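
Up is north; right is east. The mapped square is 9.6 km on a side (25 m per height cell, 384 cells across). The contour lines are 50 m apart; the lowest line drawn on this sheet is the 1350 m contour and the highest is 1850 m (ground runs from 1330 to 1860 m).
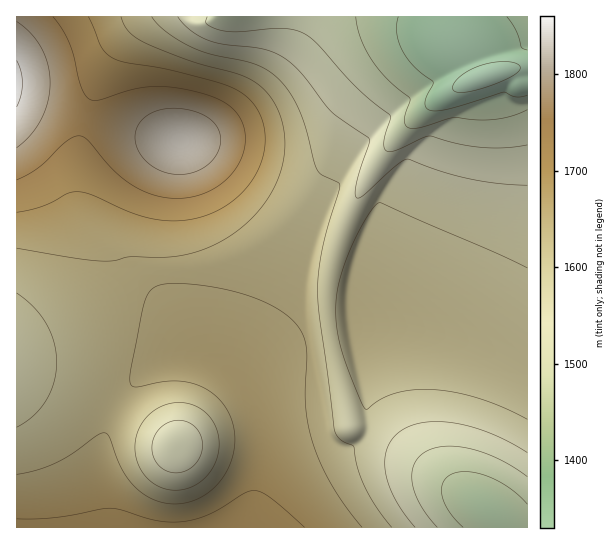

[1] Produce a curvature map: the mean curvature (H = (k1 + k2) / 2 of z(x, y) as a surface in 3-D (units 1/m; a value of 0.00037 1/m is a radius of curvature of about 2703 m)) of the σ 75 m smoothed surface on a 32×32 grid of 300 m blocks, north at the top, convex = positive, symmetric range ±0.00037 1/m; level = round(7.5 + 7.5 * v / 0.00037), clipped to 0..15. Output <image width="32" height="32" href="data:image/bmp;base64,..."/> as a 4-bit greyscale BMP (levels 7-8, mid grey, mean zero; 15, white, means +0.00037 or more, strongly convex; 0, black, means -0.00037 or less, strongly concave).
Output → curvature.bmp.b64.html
<image width="32" height="32" href="data:image/bmp;base64,Qk12AgAAAAAAAHYAAAAoAAAAIAAAACAAAAABAAQAAAAAAAACAAATCwAAEwsAABAAAAAAAAAAAAAAABEREQAiIiIAMzMzAERERABVVVUAZmZmAHd3dwCIiIgAmZmZAKqqqgC7u7sAzMzMAN3d3QDu7u4A////AIiIiImZmZiIiIiIiHZlREV3d4iZh3mpiIiIiIdmVERVd3eJmFRFipiIiIh3ZVVVVnd3iZcyI2moiIiHdmVVVmd3d4mWI0JZqYiImHZmZmd4d3eJpjMySamIi1mGZnd4iHd3iahCI2moiIwEp3d4iIh3d4iahVaKmIibCZd4iIiId3d4mqmJmYiItwyIiIiIiHd3eImZmZiIiNMdiIiIiIh3d3iIiIiIiIjRTYiIiIiId3d4iIiIiIiIwHuIiIiIiHd3eIiIiIiIiaCpiIiIiIh3d4iIiIiIiImQyYiIiIiId3eIiIiIiIiJkMiIiIiIiHd4iIiHeIiIiaCpiIiIiIh3eIh3dmZ3eIjAbIiIiIiId4h3ZmZmZmeI0i6IiIiIiHiHdmd3d3Zmd7cMmIiIiIiIh2d3eIh3dmeMBdiIiIiIiHZneIiIiHdmfUDJiIiIiIh2d4iZmZmHdmnAToiIiIiIdneJmqqpmHdnxgnIiIiIiHZ4iaqqqpiHZ44hy4iIiIh2eImqq6qph3eKwRy4d3eIdniJqqqqqYd3iLsAnYd3iHZ3iZqqqqmId4iLsQO8y5iHd4iZmZmZh3eId5xQApCYh2d4iIiJmId3h3dnu0ADmIh2d4h3d4iHd4d3ZmesloiIhmd3dlZ4d3h3dmZmZnmIiIh2diEUZ3iId3ZmZmZ3"/>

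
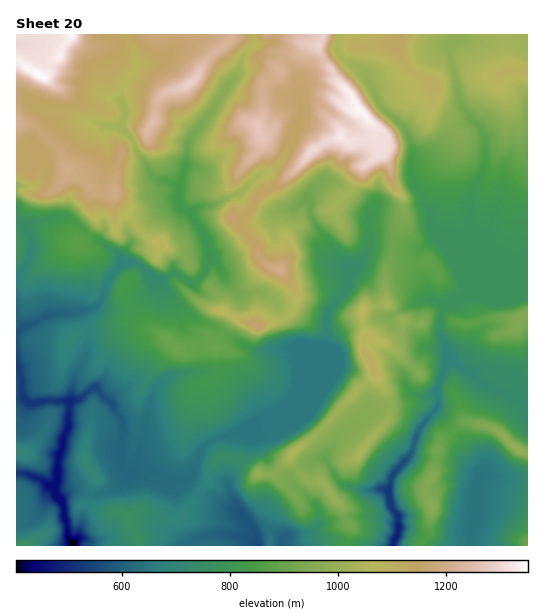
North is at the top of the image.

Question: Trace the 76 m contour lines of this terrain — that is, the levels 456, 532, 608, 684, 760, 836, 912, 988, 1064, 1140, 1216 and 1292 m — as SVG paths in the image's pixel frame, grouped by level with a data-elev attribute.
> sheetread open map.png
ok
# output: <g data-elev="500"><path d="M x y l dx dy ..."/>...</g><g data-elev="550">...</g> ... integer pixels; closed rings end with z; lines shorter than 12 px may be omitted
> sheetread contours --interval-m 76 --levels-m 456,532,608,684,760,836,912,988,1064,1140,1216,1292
<g data-elev="456"><path d="M67 545l-2-8 1-12-3-6-1-12-8-9-2-6-6-7 0-2 5 0 3-3 1-12 3-5 0-10 3-2-3 10 2 10-1 22 5 6 1 14 6 22 3 1 5 0 2 1-2 8"/></g><g data-elev="532"><path d="M61 545l2-17-4-9-1-12-9-8-6-3-4-12-14-7-8-2"/><path d="M389 545l2-6 3-7 2-12-2-7-5-7-2-10-3-7 6-4 4 23 7 7 2 12-6 18"/><path d="M17 471l10 0 22 5 4-15-2-8 5-6 2-10 5-10 2-19-2-4-12-2-18 5-6-1-6-6 1-12 5 9 4 3 28-2 12-4 6 2 5 0 0 3-7 5-2 4 1 19-5 12-1 9-4 13 0 20-1 7 4 7 2 18 4 15 2 2 6-2 7 11-5 6"/></g><g data-elev="608"><path d="M53 545l4-6 2-8-4-19-4-2-8 4-4 0-6-25-10-7-6 0"/><path d="M230 545l-1-2-3-2-21-4-1-1 6-4 19-7-6-17 1-4 4-4 3-6 7 3 21 27 4 8 2 13"/><path d="M277 545l1-9 8-4 4 3-2 8 0 2"/><path d="M384 545l7-14-1-7 1-7-5-9-4-12-7-4-2-3 5-5 7-2 6-13 10-11 8-6 6-17 3-3-5 24-16 20-2 5 0 16 3 10 7 8-1 6 2 6-6 18"/><path d="M17 465l22 3 5-1 1-4-1-11 13-27 1-14-5-3-4 1-11 8-11 12-4 1-6-1"/><path d="M17 314l9 6 21-10 18 1 3 2-17 5-28 18 0 10 10 15 7 28 11 4 10 0 3-2 10-14 3 1 2 11 14-8 9-1 3 8 10 7 5 10 1 6 5 9 1 15-6 27-1-2 0-25-2-12-11-16-12-11-2 0-14 14 0 17-5 15-4 19 1 15 5 15-4 10 0 11 3 8 7-2 3 1 4 12 7 9 0 5"/></g><g data-elev="684"><path d="M42 545l8-10-1-6-32 7"/><path d="M158 545l9-8-1-6 21-12 2-10-4-2-11 5-5-4-18-9-9-2-25 3-18 4-5 3-1 8 7 14 3 3 7 1 2 2 0 4-3 6"/><path d="M376 545l5-5 1-7 4-4-2-9 2-5-7-15-16-8-2-3 10-5 10-8 12-16 3-5 10-7 10-23 17-20 3-8-2-8 4-4 1 2 2 16-1 6-15 20-10 30-17 22 0 15 12 20-2 5 2 8-7 16"/><path d="M451 545l1-20 10-46 4-10 3-5 9-8 7-3 8 2 4 2 13 15 4 7-9 26 0 8-13 24-1 8"/><path d="M95 483l6-1 1-5-12-20-5-13-3 2-3 5 0 10 4 9z"/><path d="M17 457l10 1 4-2 0-3-2-4-12-3"/><path d="M64 356l3 0 4-4 11-17 1-3-3-3-5-1-4 1-8 8-2 10z"/><path d="M17 272l4 0 0 1-1 11 2 4 3 2 14-4 11 0 27 6 9 0 4 6 3 1 5-4 13-20-6 28-4 9-11 11-3 8 7 7 3 13 0 10 4 4 9-4 5 8 6 2 5 6 9 3 2 3-1 10 3 5 4-2 12-13 7-3-1 17 2 14 11 29 4 8 4 2 7-2 9-9 35-16 17-19 7-4 13-1 11-7 5-9 0-12-3-12-8-10 12-9 10-3 21 1 8-2 17 11 2 3 1 9-1 13-26 39-11 13-23 15-23 10-12 1-24-5-9 1-8 6-4 11-1 9 2 7 3 1 17-10 5 1 6 6 2 11 8 12 12 8 8 2 39 22 1 1-2 7 5 5"/></g><g data-elev="760"><path d="M29 545l-3-3-9 1"/><path d="M363 545l11-8 1-8 2-5-3-7 3-6-20-18-4-5 12-7 5-10 10-14 10-9 15-11 12-22 11-10 0-2-6-6 12-14 3-10 1-14-1-26 2-8 5 7 9 8 10 7 7 2 11 7 9 3 23 3 14 7"/><path d="M438 545l5-6 0-10 5-16 3-17 4-11-1-8 3-6 0-8 4-8 6-3 6-6 16-3 9 5 13 14 16 7"/><path d="M129 527l4-1 2-3 0-7-2-3-4 1-2 2 0 8z"/><path d="M527 514l-5 3-5 8-6 3-6 8 0 3 3 6"/><path d="M527 430l-5-3-13-18-30-14-22-20-6-2-8 14 2 18-2 9-8 7-6 9-8 19-2 11-5 8-12 13 0 14 12 20 1 16-7 14"/><path d="M17 261l4-4 4-12 0-6-5-14 3-2 6-1 3 1 0 5 7 16-2 24 2 3 15 1 15 5 10 0 10-2 8 3 16-16 0-11 2-2 8 2 4 4 12 5 15 11 14 6 2 17-8-2-5 2-10-3-6-19-3-3-8 0-9 4-4 6-4 8-2 13 2 12-7 11 0 2 5 7 2 8 5 2 7 9 6 4 7 7 11 3 4 7 2 1 15-4 18 3-1 3-8 5-4 7-1 6 2 10 5 6 9 8 15 2 16-6 4-6 6-2 4-10 8-11 15-6 4-5 2-10-8-11 4-5 9-5 18-7 11-2 15 0 5-2 6-23 7-8 7-6 5-9 0-5-7-13 0-4 6-7 9 2 13-1-1 8-10 22-17 21-4 11 4 14 5 5 7 10 3 16-1 8-27 39-9 12-18 13-25 13-6 6-8 2-8 6-5 6-1 11 0 7 4 5 6 3 10-2 6 2 8 5 15 19 6 4 9 3 12-6 3 1 1 3-3 8 6 5 0 8"/></g><g data-elev="836"><path d="M426 545l3-4 6-5 2-8 7-16 2-15 3-10-3-8 4-8-2-7 1-5 4-10 9-12 9-1 19 2 9 6 14 14 14 5"/><path d="M527 531l-11 8 2 6"/><path d="M527 441l-11-6-15-15-29-11-11-12-8-1 0 12-4 12-3 4-8 3-4 4-9 18 0 11-16 24 0 9 4 11 7 9 0 12 3 8-6 8-1 4"/><path d="M527 303l-14 5-27 3-17 5-20-1-3 5 1 6 6 3 13 4 12-1 2 8 11 7 28 3 8-4"/><path d="M123 285l2 0 4-3 2-5-4 0-2 2z"/><path d="M17 201l10 9 14 2 24 0 8 5 1 5-8 1-5 5-8 3-2 2 4 20 7 6 15 3 22-4 3-5-7-13 3-2 20 8 9 2 4 5 11 6 8 7 11 6 6 0 6-6 14 11 6 1 4-2 4-7 3-17-7-20-7-13-4-4-8-4-2-4-1-8 1-12 3-4 3 0 1 20 4 4 8 2 1 7 7 9 9 14 7 16 3 16-1 1-6-5-2-1-12 15-4 9-4-1-15-9-3 0-1 1 0 4 9 14 13 17 1 3-11 0-5 5-7-2-8 1-11-4-9 0-7 4-2 4 3 9 5 4 5 8 12 10 12 5 8 1 23-2 17 1 19-2 5-3 2-3-8-10 1-2 13 1 17-8 40-9 11-31-2-15-6-17 1-20 8-3 0-5 2-1 20 14 5 1 5-3 4-3 2-5 0-20 1-6 9-12 4-2 3 2 3 6-3 16 2 20-7 29-5 9-7 5-22 25-2 6 0 4 8 12 5 12 4 27-29 41-9 11-16 12-26 16-5 8-8 0-6 3-6 8-3 9 1 5 3 2 16-1 4 1 11 9 15 20 5 3 4 1 8-5 2-10 0-1 3 1 8 11 5 4 0 10 18 10 16-7 0-9-4-7 2-8-4-6-8-10-9-5-3-5 19-3 19-28 26-24 6-12 1-7 4-5-2-4-6-5 0-9 9 3 7-1 9-8 1-8-1-15-2-4-7-3 0-2 1-5 7-3 6-29-5-4-16-1-2-3 4-8 10-9 12 6 11-6 2-2-3-10-7-13-9-12-8-5-9-47-9-18 0-10 3-8 1-1 6 16 12 9 21 2 13-2 6-3 14-14 2 1 0 12 2 3 7-2 8-5 19 17 6 2"/></g><g data-elev="912"><path d="M351 529l3 0 1-2-2-3-4-1-1 4z"/><path d="M428 520l3 1 3-1 6-12-1-16-1-7 2-13-2-8-3-2-5 3-13 22 2 14 6 10z"/><path d="M343 517l3 0 6-6 0-6-15-16-6-9-5-13-9-7 1-3 5-5 5-1 4 12 10 12 13-1 19-25 21-24 4-6 2-14-5-24 2-6-1-7 4-1 5 2 8 9 5 3 5-1 3-4-4-9-8-4-2-4-2-7 0-13 3-7 8-1 5-3 2-5 1-7-3-3-10 2-17-4 0-10-5-17-2-21-3-5-4 2-4 7-7 24-2 1-7-1-3 0-20 24 0 4 8 12 3 21 5 19 0 4-8 6-24 34-12 12-35 25-9 14-4 2-5-3-4 0-5 4-3 6 0 4 3 2 13-1 5 1 14 11 16 17 2-1 1-3-6-16 1 0 20 7 12 13z"/><path d="M435 453l4-1 1-4-1-3-2 0-4 4z"/><path d="M527 446l-13-7-9-10-7-4-16-5-13 1 0 3 4 3 21 8 20 20 13 4"/><path d="M527 308l-23 8 0 1 1 6-1 4-2 3-7 3-1 3 3 1 21 0 9-7"/><path d="M17 197l10 7 8 2 35 2 23 22 9 3 13 10 7 1 8-5 3 0 2 2-2 7 1 3 20 15 7 3 4 0 5-8 7-1 2 1 4 7 7 4 3 0 3-3 1-4-4-21-7-12-8-4-18-20-4-12 0-8-8-9-1-10 2-1 10 5 10-3 15-17 2-10 4-4 1 16 12 13-1 2-5 3-2 3-1 19 3 3 17 6-8 8 0 3 27 46 3 11 0 7-1 9-1 1-9 0-15-8-5 6 2 8-1 2-7-1-12-4 0 1 7 11 12 12 44 22 5 1 47-15 3-4 10-20 1-4-3-13-6-18 1-9-2-16 6-11-5-24-6-4 0-2 4-4 4-1 4 7-1 11 3 5 26 23 6 3 5-2 3-6-3-19 2-5 12-18 13-2 14 12 0 26 2 5 3 0 12-4 3-7 0-7-3-8 1-11-6-12-3-9 1-11 4-18-1-16 11 12 21 2 15 14 4 2 6-1 7-4 4-6 3-9-1-10-7-9 0-8 14 9 4 5 6 3 2 4 1 9 3 4 6 0 8-3 9 6 5-7"/></g><g data-elev="988"><path d="M336 501l0-4-11-17-3-2-3 0-1 3 1 3 11 13z"/><path d="M256 475l4 0 0-3-3 0z"/><path d="M352 465l5 0 4-3 14-21 12-14 5-8-1-7-4 2-38 39-4 6 0 3z"/><path d="M284 464l6 1 4-2 5-8 14-14 32-30 12-9 9-10 4-1 17 8 4-2 1-6-3-7 1-8-3-8 1-12 3-1 10 2 1-2 0-6-8-13-7-5-4-6-10-2-2-3 2-6 4-4 13-1 4-2-1-6-6-6-4 0-6 8-10-5-4 0-11 14-1 4 5 11-1 12 1 13 7 19-1 8-8 5-35 45-32 22-4 8z"/><path d="M518 451l3 0-2-3-4-1z"/><path d="M401 321l4 0 0-2-4 0z"/><path d="M17 193l10 7 10 3 10 1 23-1 25 24 4 1 4-3 3 1 3 9 9 6 5-1 2-9 4-1 11 10 2 4-1 5 9 11 7 5 5 0 4-8 9-4 1-6-8-16-5-3-13-3-5-8-1-9-6-12-1-15 2-18-2-8 2-1 16 6 10-2 12-7 2-3 0-8 6-8 2-5 6-4 9-10 15-20 8-12 6-5 4 0-1 8-30 51-5 14 7 9 8 3 2 3 2 17-4 14 3 1 9 0 3 1-13 15 0 7 2 5 14 17 8 14 6 18 5 10 15 4 5 7 6 4 2 5-1 1-3 1-6-4-11-2-12 9-5 2-6-2-9-7-20 3-2 3 7 7 14 5 28 16 6 0 35-14 7-7 9-17-8-33 1-9-4-19 5-11-1-4-2-1-8 3-10-6-8 3-6-5 1-4 7-7 12-6 27-25 10-4 11 7 5 8-19 19-3 5-1 4 7 7 8 3 8 8 3 0 1-3-3-12 1-4 17-21 12-3 6-4 6 6 14 12 4 1 3 0 1-5-5-12-2-9 0-12 4-16-1-11-6-11-19-19-10-23 9 6 5 13 5 5 15 9 8 3 4 6 8 8 4 1 5-2 6-5 7-11 8-17-1-27-7-24-3-5 12-9"/><path d="M467 35l2 8-12 6-3 10 5 18 10 21 26 11 11 8 4 1 9-4 5-18 3-2"/></g><g data-elev="1064"><path d="M375 380l6 1 1-5-4-17-8-10 0-5 3-2 6 2 4-1-10-10-9-2-2 1-2 4 0 16 9 23z"/><path d="M253 332l5 1 4-1 10-7 1-4-11-8-4-1-15 4-10 1 4 6z"/><path d="M362 316l3-4 0-6-3 1-2 2 0 4z"/><path d="M219 313l8 0-1-4-4-1-5 1-2 2z"/><path d="M159 249l6 0 2-1-1-7-3-3-10 2 1 4z"/><path d="M17 180l15 7-10 5 11 8 17 1 12-1 7-4 11 9 6 8 9 7 6-5 5 0 3 4 4 13 3 1 5-13 9-9 2-4 0-16-3-8 4-23-2-13-5-8-11-6-6 0-6 2-2 0-7-8-7-4 0-3 10-1 14 2 6-2 1-4 0-4-3-7-7-7 9-3 8-13 2-1-2 13 8 18-5 16 14 23 11 4 10-2 6-4 0-8 8-11 1-9 8-3 11-8 14-20 8-14 8-8 7-4 11-14 5-1-4 13 2 10-1 6-9 14-1 6-7 6-11 20-7 16-1 8 3 3 12 0 2 2 0 7-3 6-1 10 2 13 3 2 9-3 20-17 5 0 7 3-1 3-12 5-15 20-9 1-4 2-6 8-2 8 2 4 13 13 4 7 5 5 4 14 3 6 8 7 22 11 12 13 4 1 3-6-5-30 3-12-10-15-5-1-3 8-7 1-3-1-4-9-6-5-5-12 3-8 5-8 21-11 30-24 14-5 28 22 12-1 8-8 4-1 5 9 6 7 7 5 3-1-5-19 1-13 4-15-2-12-6-9-17-16-20-31-23-26-1-7 6-12"/><path d="M527 64l-18-4-11 3-11 6-4 7 1 4 4 4 11 6 4-2 8-9 16 0"/><path d="M349 35l-6 6 3 12 5 3 26 2 15 9 15 16 6 12 9 9 4 7 5 3 4-3 8-17 2-11-4-8-19-7-9-8-1-5 0-10 4-10"/></g><g data-elev="1140"><path d="M256 329l3 0 3-2-1-4-6-2-6 2z"/><path d="M286 281l3 0 2-2-1-12 2-11-2-1-17 3-6-1-3-4-5-10-8-8-2 0-1 2 4 7 1 12 2 7 13 10z"/><path d="M237 227l4-1 2-7-5-3-4-6-3 0-3 5-1 5z"/><path d="M17 173l16 4 6-8 7-3 1 5-1 13-3 5-8 6 3 2 13 1 10-3 8-6 5-1 4 2 1 7 11 9 8-3 16 6 9-8 2-6-2-12 1-18 3-13-1-6-5-2-4 2-7 14-3 1-12-12-10-1-10-4-21-20-20-16-3-5 4-2 36 5 8-1 3-16-1-8 7-13 5-3 25-11 5-4 0-8-6-7"/><path d="M396 49l2 0 1-2-2-4-4 4z"/><path d="M132 35l15 18 14 3 2 3-16 18-4 20-1 15-7 15 7 18 4 3 7 1 6-2 2-8 9-14 0-13 3-2 9 0 12-8 12-15 13-23 10-7 13-13 4-3 1-6"/><path d="M259 35l3 5 10 3-18 12 0 4 5 2 1 4-13 23 0 13-2 3-7 1-3 2-10 18-1 10 1 4 12 2 3 7-3 13-5 11 1 9 2 2 3-1 15-14 8-5 9 0 3-1 6-7 12-22 3-2 1 6-5 19-14 24-3 4-11 4-4 4-9 16-2 6 3-1 6-10 7-7 30-15 21-17 15-6 4 0 5 7 7-1 4 9 9 7 7 1 11-9 6-2 3 2 5 10 3 2 1-1 1-20 5-15-2-12-6-8-17-16-17-25-27-31-2-8 5-13"/></g><g data-elev="1216"><path d="M244 165l3 0 16-11 8-3 9-22 1-10-9-3-6-12-1-8-3-3-4 12-3 6-4 2-10 0-4 8 1 7 8 7 2 9 3 7-5 8z"/><path d="M17 78l37 15 5 1 6-2 1-4-3-8 5-7 8-20 7-8 2-10"/><path d="M277 76l4 1 3-4-1-4-2-3-9 1z"/><path d="M226 35l-3 6-28 21-11 13-19 10-10 8-3 6-1 13-9 19 1 5 3 5 4-2 11-16 1-18 9-4 15-3 7-4 9-11 11-23 20-17 4-8"/><path d="M288 35l-1 5 5 9 0 7 7 5 12 1 9 10 0 7 4 8-5 8 7 12-5 0-2 2-1 4 3 8 0 4-5 8-7 6-5 5-17 29 0 4 8-2 19-15 15-8 8 2 4 3 8-1 4 1 1 3-3 5 0 3 10 7 4 0 16-9 4 0 5 2 7-19-2-13-6-8-16-15-16-24-29-32-3-8 5-14"/></g><g data-elev="1292"><path d="M363 167l3 0 21-9 6-10-2-11-4-6-16-16-18-26-14-12-5-1-3 4 7 13-6 3-1 3 12 14 11 10 2 5-2 2-12-6-5 0-6 11-13 10-8 3-5 11 4-1 14-12 10-1 8 1 8 4 13-2 3 1 3 7z"/><path d="M17 70l22 13 7 2 5-1 8-16 7-9 3-10 8-8 2-6"/><path d="M318 48l1 0 2-6-3 3z"/></g>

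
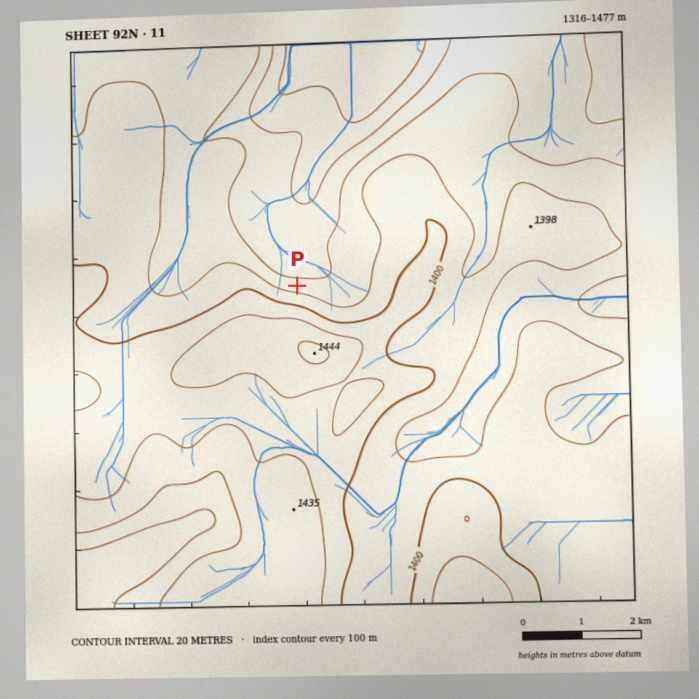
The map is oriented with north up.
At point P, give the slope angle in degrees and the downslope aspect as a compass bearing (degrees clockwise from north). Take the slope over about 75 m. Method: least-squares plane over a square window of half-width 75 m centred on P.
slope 5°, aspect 9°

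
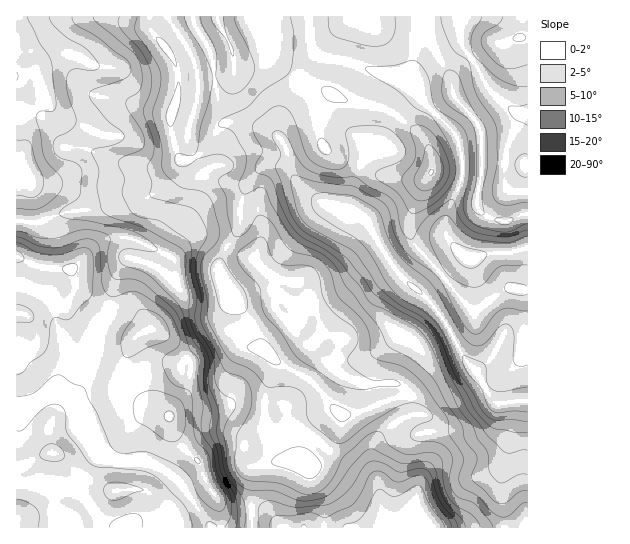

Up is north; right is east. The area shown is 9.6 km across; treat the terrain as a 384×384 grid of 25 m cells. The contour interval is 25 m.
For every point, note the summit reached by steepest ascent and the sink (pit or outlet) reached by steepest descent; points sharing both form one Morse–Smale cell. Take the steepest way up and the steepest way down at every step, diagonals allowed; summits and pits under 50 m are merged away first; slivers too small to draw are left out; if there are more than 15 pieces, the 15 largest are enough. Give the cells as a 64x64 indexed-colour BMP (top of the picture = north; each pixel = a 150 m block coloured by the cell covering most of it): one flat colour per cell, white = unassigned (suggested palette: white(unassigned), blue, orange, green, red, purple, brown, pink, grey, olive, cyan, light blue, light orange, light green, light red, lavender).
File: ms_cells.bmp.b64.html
<image width="64" height="64" href="data:image/bmp;base64,Qk12CAAAAAAAAHYAAAAoAAAAQAAAAEAAAAABAAQAAAAAAAAIAAATCwAAEwsAABAAAAAAAAAA////ALR3HwAOf/8ALKAsACgn1gC9Z5QAS1aMAMJ34wB/f38AIr28AM++FwDox64AeLv/AIrfmACWmP8A1bDFABERERERERERERERERERESIiIiIiIiIiIiIiIiIiIiERERERERERERERERERERERIiIiIiIiIiIiIiIiIiIiIRERERERERERERERERERERIiIiIiIiIiIiIiIiIiIiIhERERERERERERERERERERESIiIiIiIiIiIiIiIiIiIiERERERERERERERERERERERIiIiIiIiIiIiIiIiIiIiIREREREREREREREREREREREiIiIiIiIiIiIiIiIiIiIhERERERERERERERERERERESIiIiIiIiIiIiIiIiIiIiERERERERERERERERERERERIiIiIiIiIiIiIiIiIiIiIREREREREREREREREREREREREREiIiIiIiIiIiIiIiIhERERERERERERERERERERERERESIiIiIiIiIiIiIiIiERERERERERERERERERERERERERIiIiIiIiIiIiIiIiIhERERERERERERERERERERERERESIiIiIiIiIiIiIiIiEREREREREREREREREREREREREREiIiIiIiIiIiIiIiIRERERERERERERERERERERERERERIiIiIiIiIiIiIiIhERERERERERERERERERERERERERERESIiIiIiIiIiIiERERERERERERERERERERERERERERERESIiIiIiIiIiIREREREREREREREREREREREREREREREREREiIiIiIhEREREREREREREREREREREREREREREREREREREiIiIiERERERERERERERERERERERERERERERERERERERIiIiERERERERERERERERERERERERERERERERERERERERIiERERERERERERERERERERERERERERERERERERERERERERERERERERERERERERERERERERERERERERERERERERERERERERERERERERERERERERERERERERERERERERERERERERERERERERERERERERERERERERERERERERERERERERERERERERERERERERERERERERERERERERERERERERERERERERERERERERERERERERERERERERERERERERERERERERERERERERERERERERERERERERERERERERERERERERERERERERERERERERERERERERERERERERERERERERERERERERERERERERERERERERERERERERERERERERERERERERERERERERERERERERERERERERERERERERERERERERERERERERERERERERERERERERERERERERERERREERERERERERERERERERERERERERERERERERERERERRERBERERERERERERERERERERERERERERERERERERERREREQRERERERERERERERERERERERERERERERERERERFEREREERERERERERERERERERERERERERERERERERERFEREREQRERERERERERERERERERERERERERERERERERFERERERBEREREREREREREREREREREREREREREREREREURERERBEREREREREREREREREREREREREREREREREREUREREREEREREREzMRERERERERERERERERERERERERERREREREQRERERETMzMzERERERERERERERERERERERERRERERERBERERERMzMzMzMzERERERERERERERERERERREREREREEREREREzMzMzMzMzERERERERERERERERERFERERERERBERERETMzMzMzMzMzMzEREREREREREREREUREREREREERERERMzMzMzMzMzMzMxERERERERERERERRERERERERBEREREzMzMzMzMzMzMzEREREREREREREREUREREREREERERETMzMzMzMzMzMzMxERERERERERERERREREREREQRERERMzMzMzMzMzMzMxEREREREREREREREURERERERBEREREzMzMzMzMzMzMzERERERERERERERERFERERERBERERETMzMzMzMzMzMzMRERERERERERERERERREREREERERERMzMzMzMzMzMzMREREREREREREREREREUREREQREREREzMzMzMzMzMzMxERERERERERERERERERREREQRERERETMzMzMzMzMzMzEREREREREREREREREREUREQRERERERMzMzMzMzMzMzMxERERERERERERERERERFEQREREREVUzMzMzMzMzMzMzERERERERERERERERERERQREREREVVTMzMzMzMzMzMzMRERERERERERERERERERERERERFVVVMzMzMzMzMzMzMxEREREREREREREREREREREREREVVVUzMzMzMzMzMzMzEREREREREREREREREREREREREVVVVTMzMzMzMzMzMzMRERERERERERERERERERERERERVVVVMzMzMzMzMzMzMxERERERERERERERERERERERERVVVVUzMzMzMzMzMzMxERERERERERERERERERERERERVVVVVTMzMzMzMzMzMxERERERERERERERERERERERERFVVVVVMzMzMzMzMzMxEREREREREREREREREREREREREVVVVVUzMzMzMzMzMzERERERERERERERERERERERERERVVVVVTMzMzMzMzMzMRERERERERERERERERERERERERFVVVVV"/>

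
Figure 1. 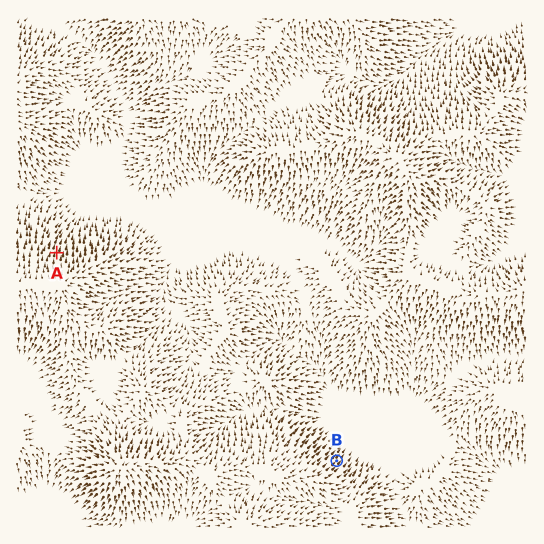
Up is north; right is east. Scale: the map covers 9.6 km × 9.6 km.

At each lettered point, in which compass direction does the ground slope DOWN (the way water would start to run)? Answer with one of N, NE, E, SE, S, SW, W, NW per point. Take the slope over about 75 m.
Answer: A N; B NE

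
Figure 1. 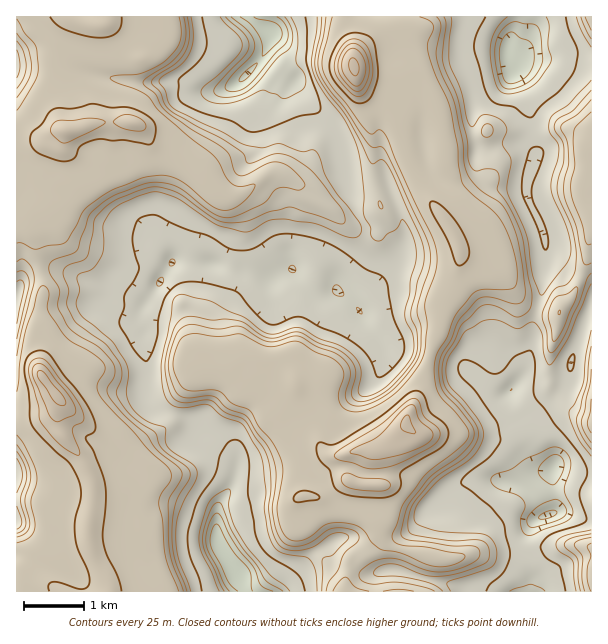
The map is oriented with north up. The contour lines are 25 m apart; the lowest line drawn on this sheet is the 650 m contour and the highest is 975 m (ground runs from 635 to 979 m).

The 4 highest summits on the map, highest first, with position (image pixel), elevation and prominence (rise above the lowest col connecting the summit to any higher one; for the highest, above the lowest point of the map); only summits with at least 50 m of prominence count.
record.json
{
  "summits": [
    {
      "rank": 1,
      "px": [354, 66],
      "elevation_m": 979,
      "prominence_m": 344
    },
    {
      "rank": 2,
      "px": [42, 377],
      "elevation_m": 958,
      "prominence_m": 185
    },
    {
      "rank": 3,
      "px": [407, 423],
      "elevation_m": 954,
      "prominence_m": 93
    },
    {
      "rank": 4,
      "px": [65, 131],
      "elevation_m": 924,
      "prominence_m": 89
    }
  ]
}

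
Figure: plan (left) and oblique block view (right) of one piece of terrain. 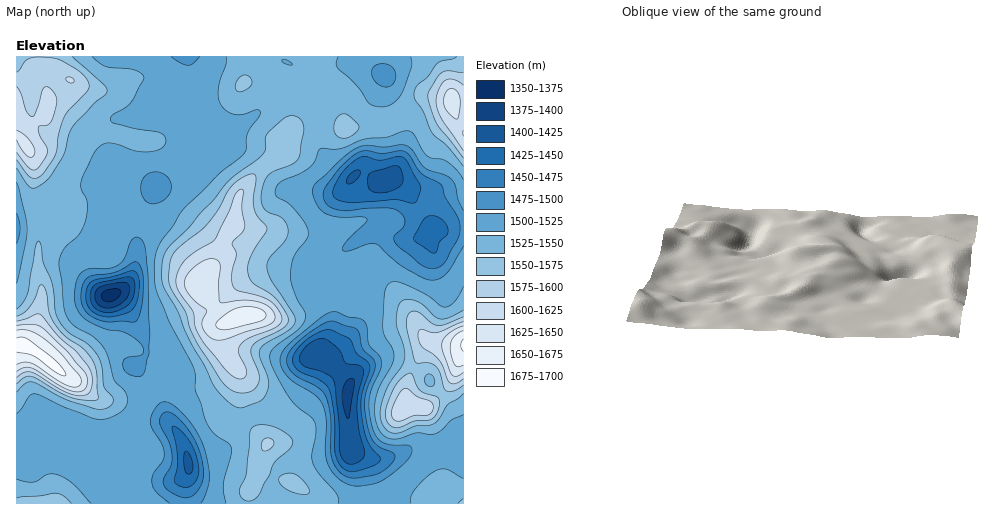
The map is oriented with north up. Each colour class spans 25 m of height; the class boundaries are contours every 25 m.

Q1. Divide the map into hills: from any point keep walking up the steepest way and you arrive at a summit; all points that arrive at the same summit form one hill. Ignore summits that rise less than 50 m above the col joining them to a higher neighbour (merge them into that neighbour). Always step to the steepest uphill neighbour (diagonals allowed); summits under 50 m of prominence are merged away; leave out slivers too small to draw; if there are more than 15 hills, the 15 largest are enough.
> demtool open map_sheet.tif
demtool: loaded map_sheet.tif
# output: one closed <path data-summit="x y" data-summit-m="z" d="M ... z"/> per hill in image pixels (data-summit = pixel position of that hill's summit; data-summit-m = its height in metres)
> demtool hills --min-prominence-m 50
<path data-summit="245 316" data-summit-m="1667" d="M379 56l-191 1 10 21-1 30 9 28-1 3-49 48-18 35-1 31-3 19-5 10-10 10-7 3 4 0 10 10 20 37 1 11-13 14 23 27 12 28 15 23 5 18 0 9-4 10 1 22 187-1-8-38-14-15-1-5-3-27 0-25 3-10-23-24-10-5 12-15 4-13 4-35 11-12 12-9-9-17 0-7 9-8 15-7 28 8 23-1 6-11-6-15-28-30-15 0-23-9-10 5-22-19-9-14-1-28-6-16-3-20-4-6 14 0 29-12 20 2 15 10z"/><path data-summit="22 345" data-summit-m="1682" d="M134 186l-43 0-10 4-17 2-6 5-3 5-6-4-17 0-16 4 0 252 2 1 7-7 35 8 22-3 10 8 18 7 12 23 3 13 60 0 0-22 4-10 0-9-5-18-15-23-12-28-23-27 13-14-1-11-20-37-10-10-4 0 7-3 10-10 5-10 3-19 1-31 18-34z"/><path data-summit="463 345" data-summit-m="1678" d="M463 228l-18 2-12-1-7 9-14 1-15-1-18-7-14 3-9 8 1 8 5 10 0 8-14 11-11 12-4 35-4 13-12 15 10 5 23 24-3 10 3 52 1 5 14 15 9 39 90-1z"/><path data-summit="452 100" data-summit-m="1637" d="M463 56l-82 0-1 9 3 10-15-10-20-2-29 12-14 0 4 6 3 20 6 16 1 28 9 14 22 19 10-5 23 9 15 0 28 30 6 16 7 2 25-3z"/><path data-summit="26 146" data-summit-m="1632" d="M187 56l-170 0-1 145 16-3 17 0 6 4 3-5 6-5 17-2 10-4 43 0 21 2-14-12-19-10-9-9-6-14 1-12 8-12 27-6 14-9 4 0 33 17 12 15-1-7-8-21 1-30z"/><path data-summit="40 503" data-summit-m="1571" d="M29 448l-7 1-6 7 1 48 107-1-2-12-9-19-7-6-14-5-10-8-22 3z"/>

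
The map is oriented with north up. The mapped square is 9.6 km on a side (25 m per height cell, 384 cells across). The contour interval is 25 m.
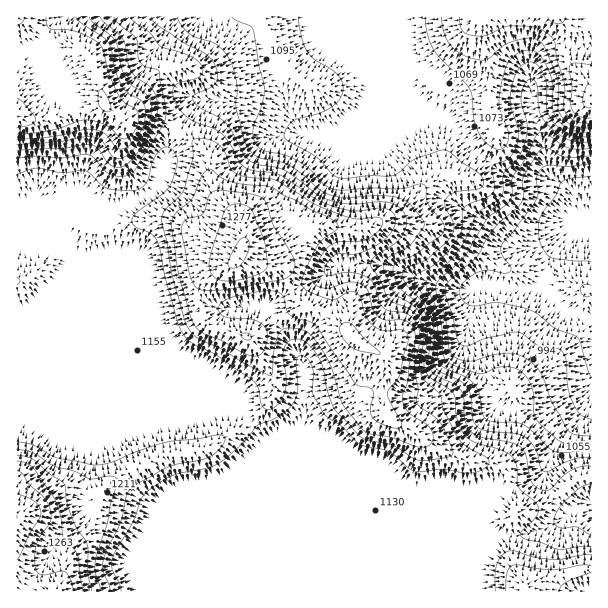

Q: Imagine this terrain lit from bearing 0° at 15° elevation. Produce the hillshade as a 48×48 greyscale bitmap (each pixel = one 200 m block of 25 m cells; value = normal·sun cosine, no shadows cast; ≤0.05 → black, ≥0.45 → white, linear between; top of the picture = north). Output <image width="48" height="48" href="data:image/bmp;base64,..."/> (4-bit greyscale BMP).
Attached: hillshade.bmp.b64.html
<image width="48" height="48" href="data:image/bmp;base64,Qk32BAAAAAAAAHYAAAAoAAAAMAAAADAAAAABAAQAAAAAAIAEAAATCwAAEwsAABAAAAAAAAAAAAAAABEREQAiIiIAMzMzAERERABVVVUAZmZmAHd3dwCIiIgAmZmZAKqqqgC7u7sAzMzMAN3d3QDu7u4A////AHmqmZqoiIiIiIiIiIiIiIiIiIiIiZmHZXiqmJmYiIiIiIiIiIiIiIiIiIiImaqph3iamHeIiIiIiIiIiIiIiIiIiIiJq8zMy2eJqXVXiIiIiIiIiIiIiIiIiIiIq7vM3WZoqYZWiIiIiIiIiIiIiIiIiIiIiZqqvHZomYdmeIiIiIiIiIiIiIiIiIiIdmiZmoiJmYd2eIiIiIiIiIiIiIiIiIiIiHd4ibuqiId3Z4iIiIiIiIiIiIiIiIiImaqHd7u6iJh2VGd4iIiIiIiIiIiHeHd4iauoZqvLuruWVERVZ4iIiIiIiIhlVVVWeJq6l93dzLu5hlQzRXiIiIiIh3ZDM0ZniZmszP7cuqq7uod2VFeIiIiIZEM0RXq7u6q979ypmIiaq7qph1Z4iIh2MRJGeKzu3Lu83qmIiIiIiaqqqYZWd3dTMzR5mrzd3MuqvIiIiIiIiIiJmZdUV3ZDVmiruqmruqqZmoiIiIiIiIiIiIdkVnZVeImqqZiZiIiZmYiIiIiIiIiIiHd2Z3dmeId4q7qYiImZmYiIiIiIiIiIh2VniIdnd3Zp3/25mZmYiIiIiIiIiIiIdUNYiHZmZmZ4zv7Lu7qYiIiIiIiIiIh1QzNXh1VWZnhmi9y7y7qZiIiIiIiIiIdCI0VnZERWeJl2aKqru6qqmIiIiIiIiIYzRomXUzV4mrupiJmqqqqqmIiIiIiIiHZWiruoU0aJm83duZmZqqqZmHiIiIiIiHZniJmXZnmpms7/ypmZqqqYh2eIiIiIiHZnVERVeLy7qq3+yYmZmZmId3d4iIiIiGZ2QiIjWKzMy6vKhmeIiIiIiZh4iIiIh2Z3ZERFZ3mry6h1QzRnd4iJqpmIiIiIh3d4iHZ4h1V4d2QzMzNWiIiZqoiId3d3dmd4mYeJmGRERDM0QzRXiIiZmoiId3d2ZmeImZmZmHVFVURVVEVWZ3iJmYiId3d3d3mZmJmZiIiJqXd3iHZVVmeIiIiIiIiIiZupmaqZmb3u7cuqqoZDRVZ3iHh3iId4ibu5msuqvP////7KmHUzRWZnd3d3d3ZWeKqprN3c3v/u7u25h2VVZ3d3ZmZmZ2Q0aImZq97/7ty7u7uqmHiIdmdlVURERVMjV4iZms7/7bqZmZmaqZqnQ0VTIxESIzQiNneJqrzd26mIiImZmamGREVDEAAAESMyJGeKu7qqqZiIiIiZmZhmZmUxABIiIiNVNGiry6h4iHeIiIiImYd3iHUgAHd2ZUR5dnm7upd3d2Z3iIiIiHeImYYyEJmYh2erqImpmYd3d2ZneIiIh3eIiYdmZZmIiIm8yod2d4iHd3d3eIiId3d4d3d4iJiIiIm8ynVVeIiId4mIh4iHd3d3dmZmiYiId4mquod4mYiIiZmYh3iId2ZndlRGm4iIeJmZmqu7qZiIiZmIiIiIdlVmZURYq3iIibupmrzMqZiIiYiIiIiIdlVmVDRYiGeJrN3Lqru7qZiIiIiIiIiId2ZmVERWd2eKve7cu7qqqZiIiIiIiIiId3dmZURGeA=="/>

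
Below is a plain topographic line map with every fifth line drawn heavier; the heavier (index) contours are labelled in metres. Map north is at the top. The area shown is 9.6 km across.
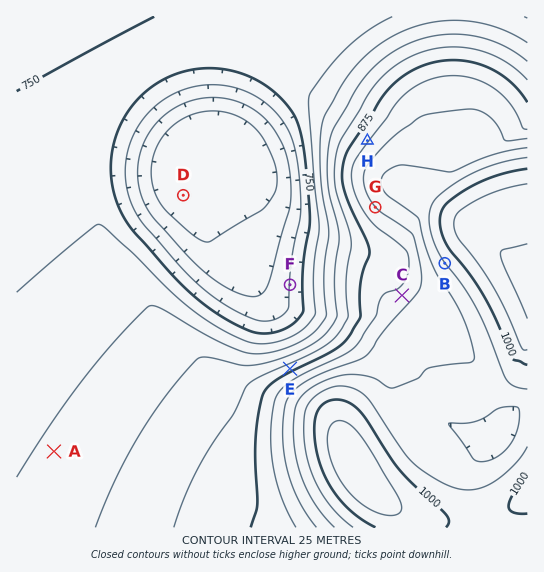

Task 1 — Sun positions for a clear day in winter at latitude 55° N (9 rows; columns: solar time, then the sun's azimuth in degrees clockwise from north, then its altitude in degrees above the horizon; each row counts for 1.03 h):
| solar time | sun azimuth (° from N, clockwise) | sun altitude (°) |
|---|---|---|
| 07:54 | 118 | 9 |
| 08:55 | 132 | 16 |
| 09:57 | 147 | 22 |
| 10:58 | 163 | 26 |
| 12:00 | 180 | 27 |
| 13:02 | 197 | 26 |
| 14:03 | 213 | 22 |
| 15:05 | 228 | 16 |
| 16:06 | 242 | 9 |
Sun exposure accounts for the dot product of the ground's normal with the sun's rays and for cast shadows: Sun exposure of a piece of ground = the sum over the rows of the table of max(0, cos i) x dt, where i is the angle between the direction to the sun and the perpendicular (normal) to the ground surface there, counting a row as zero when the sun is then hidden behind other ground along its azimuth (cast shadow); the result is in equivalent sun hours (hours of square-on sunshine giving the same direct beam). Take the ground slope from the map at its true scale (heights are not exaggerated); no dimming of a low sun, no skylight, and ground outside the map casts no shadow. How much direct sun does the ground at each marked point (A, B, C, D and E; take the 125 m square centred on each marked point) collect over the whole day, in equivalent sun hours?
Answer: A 3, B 3.4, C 2.7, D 3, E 2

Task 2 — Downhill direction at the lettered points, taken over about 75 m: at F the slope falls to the W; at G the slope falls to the SW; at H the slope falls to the NW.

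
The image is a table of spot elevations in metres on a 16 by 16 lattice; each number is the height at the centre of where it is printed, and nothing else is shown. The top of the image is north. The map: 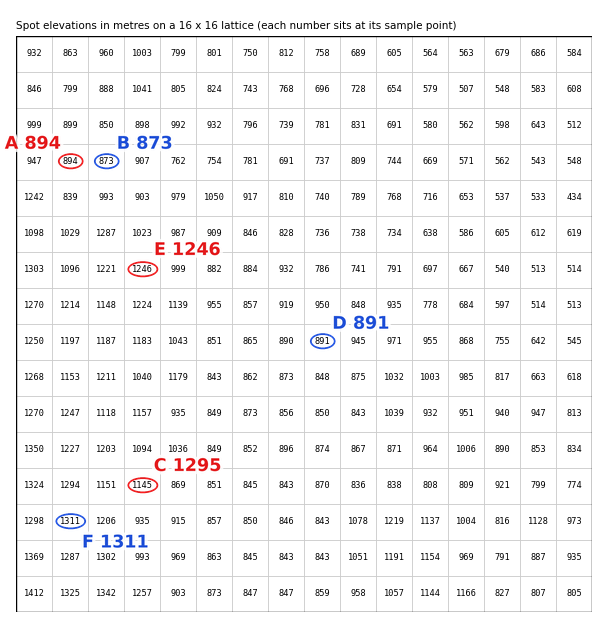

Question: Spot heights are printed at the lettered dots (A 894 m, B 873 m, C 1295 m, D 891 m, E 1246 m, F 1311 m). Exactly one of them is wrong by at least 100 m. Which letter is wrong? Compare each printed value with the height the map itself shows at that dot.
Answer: C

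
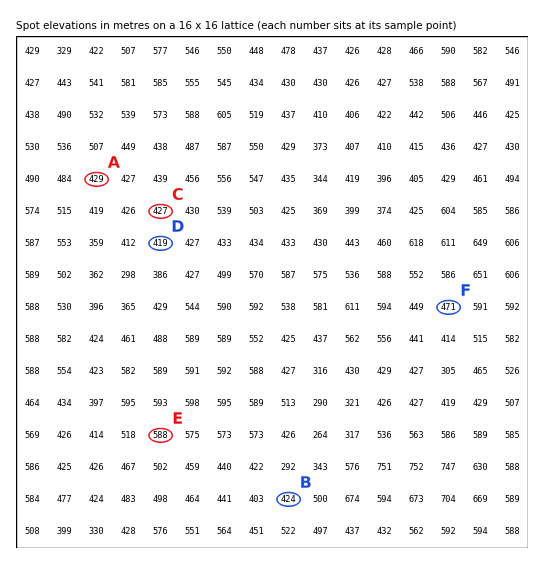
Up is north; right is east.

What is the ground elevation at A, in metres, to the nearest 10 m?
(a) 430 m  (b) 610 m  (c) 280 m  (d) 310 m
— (a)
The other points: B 420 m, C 430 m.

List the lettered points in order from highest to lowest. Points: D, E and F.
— E F D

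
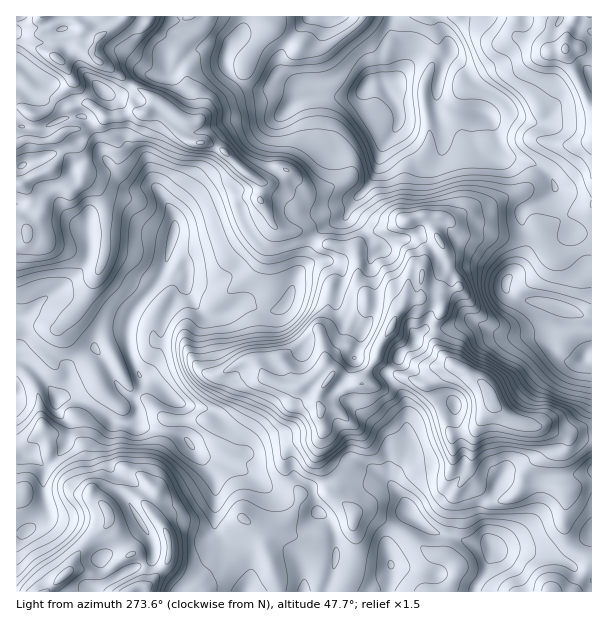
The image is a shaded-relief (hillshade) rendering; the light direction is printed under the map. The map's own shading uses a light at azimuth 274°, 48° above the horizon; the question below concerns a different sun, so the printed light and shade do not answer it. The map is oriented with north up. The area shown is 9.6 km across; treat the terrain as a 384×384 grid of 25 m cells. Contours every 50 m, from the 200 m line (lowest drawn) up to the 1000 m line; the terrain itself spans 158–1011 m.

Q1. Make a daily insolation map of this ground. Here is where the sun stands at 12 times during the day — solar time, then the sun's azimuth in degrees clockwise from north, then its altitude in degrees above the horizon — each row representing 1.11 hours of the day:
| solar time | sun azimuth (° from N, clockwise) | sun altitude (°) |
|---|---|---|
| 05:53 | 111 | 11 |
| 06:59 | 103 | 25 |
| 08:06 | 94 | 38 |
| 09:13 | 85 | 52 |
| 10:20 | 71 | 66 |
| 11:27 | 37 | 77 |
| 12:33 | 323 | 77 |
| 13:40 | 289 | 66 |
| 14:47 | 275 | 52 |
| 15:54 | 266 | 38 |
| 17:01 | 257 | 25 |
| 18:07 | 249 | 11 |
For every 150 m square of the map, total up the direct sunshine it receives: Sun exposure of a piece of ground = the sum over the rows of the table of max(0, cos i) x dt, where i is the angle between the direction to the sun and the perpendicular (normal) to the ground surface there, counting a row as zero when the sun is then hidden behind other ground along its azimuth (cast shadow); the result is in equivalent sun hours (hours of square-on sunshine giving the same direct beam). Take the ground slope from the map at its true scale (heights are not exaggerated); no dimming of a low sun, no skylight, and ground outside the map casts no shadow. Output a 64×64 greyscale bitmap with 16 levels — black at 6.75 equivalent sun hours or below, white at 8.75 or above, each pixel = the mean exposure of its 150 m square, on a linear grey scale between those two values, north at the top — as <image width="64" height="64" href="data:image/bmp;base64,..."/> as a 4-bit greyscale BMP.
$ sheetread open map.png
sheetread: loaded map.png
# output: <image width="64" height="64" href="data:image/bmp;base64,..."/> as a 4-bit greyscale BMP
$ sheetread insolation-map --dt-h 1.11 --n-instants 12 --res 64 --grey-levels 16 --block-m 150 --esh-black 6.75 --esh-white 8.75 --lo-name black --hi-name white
<image width="64" height="64" href="data:image/bmp;base64,Qk12CAAAAAAAAHYAAAAoAAAAQAAAAEAAAAABAAQAAAAAAAAIAAATCwAAEwsAABAAAAAAAAAAAAAAABEREQAiIiIAMzMzAERERABVVVUAZmZmAHd3dwCIiIgAmZmZAKqqqgC7u7sAzMzMAN3d3QDu7u4A////AHqsu97tlI3oa+7u3d7u7t3u7u7e3c3u3u3d3MzMzdzMd7zKjMy5RHqIzu7u7u7u3u7u7t3dzN3c7czLqrqqq72neqvMzdvKqtit3e7u7u3e7u7u7N3d7u7u27usy5iszsp1iszczbzLyozd3e7u7d7u7u7szd3u7u3JvMzMzO7eqqdHvd3t3Zq7i93d7u7t7u7u7uzd3e7t27y73d7u7uy4q4Vs7u7bqruKzd3u7u7u7u7d283e7Lu83d3d3u7u28y6uWje7ty5yZvdzN7u7u7u7r3Lze273d3L3d3e3d3dzdzMqM7ty6u5zM273u7u7tzczszOyr2rzbqrze7c3c3Mzc25zuvKrb3aqpjd3d3t3cve3dzN2ZzMyneb3tzezdu9u6jeysnMzamql6zM3e7cnO3dzMy5vLzMuois3O7d7Jypu+ucvc7birqom83e7uzO7d3d2pq93e7t3bzd7t3bmpvJuszM3cibu6qrze7u3d7u7t3bvM3u7tzM7u7u3KmYerhZq93bqKq8u7ze3u7L7u7u7t3dzO7t3d3u7u3Mmapmh3rd26uHiLzMze3N64rO7u7u7t3K3uzu7e7czMy7zbZ3dXdmdUVovMzN3L3amXvu7e7u3ce82s3u7tzKiN3dqpuWMRACaJuqvN3cvcmLYYy83u3dlbu4qqmb3u3J7u7MzKhkIUerzJre7dy92ZzHWKvO7duFzKeHU0Vq3c287u27unZmes3KnO7tzM3am9uHqr3Nynfey6h3iZvezZnLeLy6uszN7dzO7tzMuql73curqr3Ka7y9zN7u28yrqHRp3c3L3c3cu83tu6l1Ro3d28u6jMiMupzu7IeaqXbbqIaL3c7d3ZebvJiHZnnNzd293buKlby6i+6UEAABV9zbvN7e7N7czKdkM1aKrO7dzd3tuqlp27lr7FZzAAA13dze7e7d7d7qdAA3qqvN7u7O7My8tlvJZY3oV2ZEVVbe3u7t7t7b3slgCM7u3u3c7tzd64yr3e263qVXeIdmd+3u7u7t7qzMuSO7zu7d3tut7beMu4nN3c20AASJiIia7t7u7t3tmsq3OZh2vu7uy7rad2yZmrq8xwAAJYiJq8zu7u3u3uqa2rZoeZYkZ5vc28u5mraKiKgiASaImavN3O7tzd7uyKvct4VVVBAAAG3dzMqXxliZg0Z5mru73c3L7t3u3d26y925lmVVQyEABd3Mu6ebiKuqqavN3d3d3dzu3e7t3brL3MqpmZqqmGUgS8u8ymx4vdzMvN3Mzd3MzO7d3u3Ou8zNy6q8zMzLmZMEm83biri72JzMyIrMzMzM7u3d7s3bvLzMut3N3d3LqVjM3dyr3NzdiZpVeszd3Kru7t3u293cy93M3dzN3cy7edzd28zd7e66pDea3LqInO7u7e7aze7czs3d3d3d3MuYzc3LvN7t3e1jaZi6is3ezd7u3dus3u7e3d3u7u3MzKmsvLqrve3cyFZ6lqu97u6pq83d3avN7t7d3e7u7su8u7rLqqmc7c3YmHeHmK7u7sl3m97eu8zN3e3d7u3My6vMzN2rqYnMzdu7l4h4vu7uzMut3t7b3d3d7d3e663cvMur7rvMqZvdzMu6mavO7u/u7szd3dvN3dzd3O7J3u3d7M3dzN3JvM293Lq83e7u7u7tu83O283d28zN7azt3d3sdWi+3Lvcy93d3c3e7u7u7u283b7szd3KzM3brt3tzd24Z6zMq83N7d3dzd7u7u7e7czNzuzNzcq7zdrO3dzd3du7u7u83u7d3dy9zu7u7t7tzLze3M3cyrzNyd2tze7t7KuZhkETZ6zd3M3N3e7u3u7dut7d7cvLvN26263N7u3bmohzIgAEirvM3N7t3d3N7u7b3t3cvLzd3Kzcvc3u7dyHqnUzQxJFZ5q87u7t3M3N7u7d3LvM3e3LzaWtze67zep4eJh3ZDNFZ4i93u3Lec3N3t3uy7zM3M3IOZm96oq7zZV5u7u6h2Z4is3e3My7mczdzN7bvKiKuVO3eYhUi8y8hXis3t3czMzM3u3M3KzN3d7N3tzKeHIBKmVDEEjN3cyHeIve7u7u7uzMzMzc3cvO7rze2nWGI0i1RneJrN3d23mJiL7u7u7uyrzd3d3MzN3dze7smonbiZeaqpms3d3JaruYne7u7u3Lzdy8zMzLiszcu8q83u7bibu6l4rMzKaL27mM7u7tzMurzN3LyrrLvMzMus7u7cmby7y5Z5qpeL3buXze7tvN3Lzd3czMzd7bu5vL3u2XaZu7zcuoiJmb3du6nd7u3MzcnO3dzMze7u2prMvOx3qrq8zN3NzLzMzM27ud3e7t3dmd7t2t3uzdzczMzKMmvMmKvM3d3d3dy8u7up3c3u7rd87u27zu7crJuonFAWm8qZrNvN3d3d3JvLu6rczO7reN7u7a3O7rabkwa4i9263LvL3Kzcu7zeyamcy9zM3sq97tzbrc7aVcp1q5vN3dzdvLrdu7maq83czMzd3dzMvN3cuqrd3Jeczc66zMzdzu3LzO7c3MzbvN7u7u7e3Lms3dzN3N3rzczu7rzdu93O7svd3u3t7u7Kze7u7u7MmL3u3czN3d3e7u7uyr3Hvd7ty87u7t7M3Nyb3e7u7bp7zM7du6q6vd7uze7du+lb3u7Lzu7u3Lm6rNq87u3cua3cvNzN283bvN7tzu7r3nne7uzN7u7cvM3Kzaze7e663d3M7d3u3d"/>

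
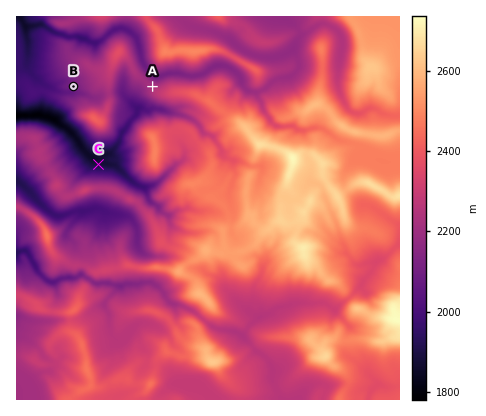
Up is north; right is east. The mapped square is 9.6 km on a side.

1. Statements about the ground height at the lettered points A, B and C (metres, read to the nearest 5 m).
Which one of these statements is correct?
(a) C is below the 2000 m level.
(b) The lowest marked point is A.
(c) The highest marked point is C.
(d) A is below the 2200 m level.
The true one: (a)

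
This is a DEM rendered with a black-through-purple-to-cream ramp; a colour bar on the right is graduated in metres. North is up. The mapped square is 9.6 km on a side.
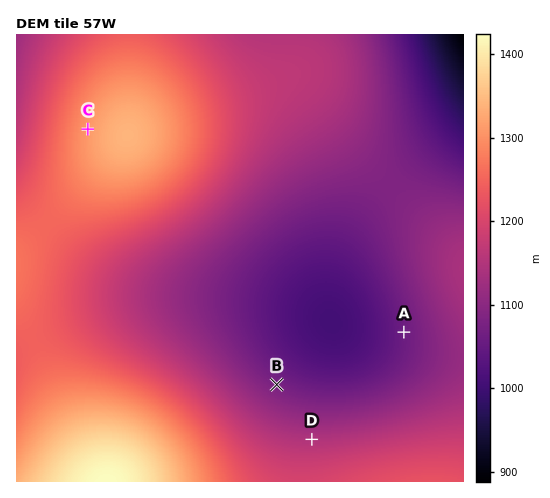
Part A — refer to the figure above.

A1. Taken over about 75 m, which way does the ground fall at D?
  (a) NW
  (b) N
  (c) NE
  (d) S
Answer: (b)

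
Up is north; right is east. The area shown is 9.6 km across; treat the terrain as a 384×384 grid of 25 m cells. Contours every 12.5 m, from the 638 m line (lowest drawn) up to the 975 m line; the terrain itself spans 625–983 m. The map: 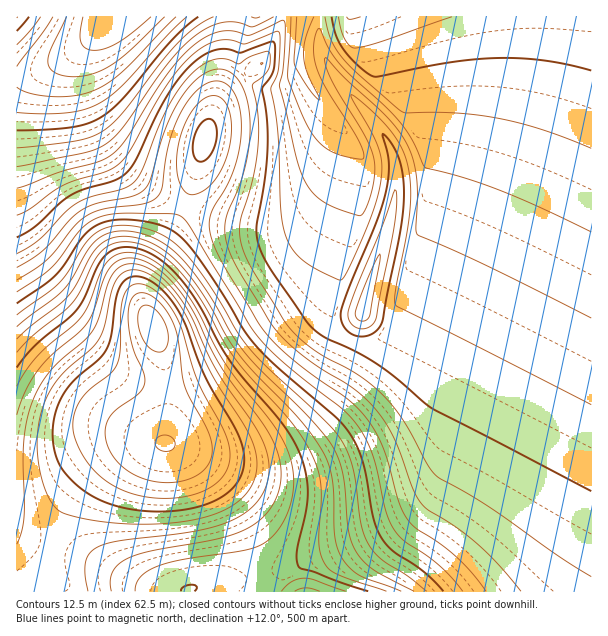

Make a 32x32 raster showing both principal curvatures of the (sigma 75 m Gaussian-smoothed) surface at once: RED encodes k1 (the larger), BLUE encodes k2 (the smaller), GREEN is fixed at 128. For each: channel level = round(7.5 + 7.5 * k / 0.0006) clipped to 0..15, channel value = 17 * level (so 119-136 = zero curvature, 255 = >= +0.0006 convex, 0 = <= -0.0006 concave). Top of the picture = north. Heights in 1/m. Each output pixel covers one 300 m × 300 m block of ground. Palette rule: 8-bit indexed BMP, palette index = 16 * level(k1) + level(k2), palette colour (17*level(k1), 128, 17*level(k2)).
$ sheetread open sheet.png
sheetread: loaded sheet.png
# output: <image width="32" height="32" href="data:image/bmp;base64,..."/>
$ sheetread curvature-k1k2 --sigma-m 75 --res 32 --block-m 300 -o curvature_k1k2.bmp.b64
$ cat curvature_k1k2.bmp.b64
<image width="32" height="32" href="data:image/bmp;base64,Qk02CAAAAAAAADYEAAAoAAAAIAAAACAAAAABAAgAAAAAAAAEAAATCwAAEwsAAAABAAAAAAAAAIAAABGAAAAigAAAM4AAAESAAABVgAAAZoAAAHeAAACIgAAAmYAAAKqAAAC7gAAAzIAAAN2AAADugAAA/4AAAACAEQARgBEAIoARADOAEQBEgBEAVYARAGaAEQB3gBEAiIARAJmAEQCqgBEAu4ARAMyAEQDdgBEA7oARAP+AEQAAgCIAEYAiACKAIgAzgCIARIAiAFWAIgBmgCIAd4AiAIiAIgCZgCIAqoAiALuAIgDMgCIA3YAiAO6AIgD/gCIAAIAzABGAMwAigDMAM4AzAESAMwBVgDMAZoAzAHeAMwCIgDMAmYAzAKqAMwC7gDMAzIAzAN2AMwDugDMA/4AzAACARAARgEQAIoBEADOARABEgEQAVYBEAGaARAB3gEQAiIBEAJmARACqgEQAu4BEAMyARADdgEQA7oBEAP+ARAAAgFUAEYBVACKAVQAzgFUARIBVAFWAVQBmgFUAd4BVAIiAVQCZgFUAqoBVALuAVQDMgFUA3YBVAO6AVQD/gFUAAIBmABGAZgAigGYAM4BmAESAZgBVgGYAZoBmAHeAZgCIgGYAmYBmAKqAZgC7gGYAzIBmAN2AZgDugGYA/4BmAACAdwARgHcAIoB3ADOAdwBEgHcAVYB3AGaAdwB3gHcAiIB3AJmAdwCqgHcAu4B3AMyAdwDdgHcA7oB3AP+AdwAAgIgAEYCIACKAiAAzgIgARICIAFWAiABmgIgAd4CIAIiAiACZgIgAqoCIALuAiADMgIgA3YCIAO6AiAD/gIgAAICZABGAmQAigJkAM4CZAESAmQBVgJkAZoCZAHeAmQCIgJkAmYCZAKqAmQC7gJkAzICZAN2AmQDugJkA/4CZAACAqgARgKoAIoCqADOAqgBEgKoAVYCqAGaAqgB3gKoAiICqAJmAqgCqgKoAu4CqAMyAqgDdgKoA7oCqAP+AqgAAgLsAEYC7ACKAuwAzgLsARIC7AFWAuwBmgLsAd4C7AIiAuwCZgLsAqoC7ALuAuwDMgLsA3YC7AO6AuwD/gLsAAIDMABGAzAAigMwAM4DMAESAzABVgMwAZoDMAHeAzACIgMwAmYDMAKqAzAC7gMwAzIDMAN2AzADugMwA/4DMAACA3QARgN0AIoDdADOA3QBEgN0AVYDdAGaA3QB3gN0AiIDdAJmA3QCqgN0Au4DdAMyA3QDdgN0A7oDdAP+A3QAAgO4AEYDuACKA7gAzgO4ARIDuAFWA7gBmgO4Ad4DuAIiA7gCZgO4AqoDuALuA7gDMgO4A3YDuAO6A7gD/gO4AAID/ABGA/wAigP8AM4D/AESA/wBVgP8AZoD/AHeA/wCIgP8AmYD/AKqA/wC7gP8AzID/AN2A/wDugP8A/4D/AJiYmIiHd3Z2dnZ2d4eHhZaYh4aFhYWFhoeHh4eHh4eHh4eHh4eHh3d3d3aGh4eHhYSFhnZ3h4eHh4eHh4eHh4eHh4eHh4eHh4eHh4eHh4eHh4eHh3d3h4eHh4eHh4eHh4eHh4eHh4eHh4eHh4eHh4eHh4eHd3d3h4eHh4eHh4eHh4eHh4eHh4iIiIiHh4eHh4eHh4d3d3d3h4eHh4eHh4eHh4eHh4eIiIiIiIiIh4eHiIiHh4d3d3eHh4eHh4eHh4eHh4eHiIiIiIiIiIiIh4eIiIiHh4d3d4eHh4eHh4eHh4iIh4iIiIiIiIiYmJiHh4eIh4eHh4d3d4eHh4eHh4eIiIiIiIiIiIiIiJiYmIeHh4eHh4eHh3d3h4eHh4eHh4iIiIiIiIiIiIiYmJiHh4eHh4eHh4eHd4eHh4eHh4eHiIiIiIiIh4eHl5eXh4eHh4eHh4eHh4d3h4eHh4eHh4eIiIiIiIeHh5eXl5eHh4eHh4eHh4eHh3eHh4eHh4eHh4iIiIiHh4aHp6eXh4d3d3d3d4eHh4eHh4eHh4eHh4eHiIiIh4aGl6i3t5eHdnd3d3Z2hoV3h4eHh4eHh4eHh4eHiIeHhpaYucioh3Z2dnZ2dnWjtZSHh4eHh4eHh4eHh4eHh4aGl6nJuZiGhoZ3d3d3hLf6hIaHh4eHh4eHh4eHh3d2hoeYycmph4aGhoeHh4eFhfiFdYeHh4eHh4eHh4d3d3aGh7jJuJeGhXZ3d3d3d4eE6Kdzh4eHh4eHh4eHh3d3doeXuLinloWGdnd3d3eHh4O354SHh4eHh4eHh4eHd3aGh6enp5aVhYaHd3d3d4eHhYb4hYWHh4eHh4eHh4d3doaXl5eWlZWGhod3d4eHh4eGdPeXhIeHh4eHh4eHh4eHhpaXhoWFlpaXh4eHh4eHh4dz18eDh4eHh4eHh4eHh4eHh4d2hoaWl5eHh4eHh4eHh3O32IOHh4eHh4eHh4eHh4eHd3aGh5eYmJiHh4eHh4eHc7fYg4eHh4eHh4eHh4eHh3d3hoaHmKiomIiHhoeHh3Z057iDh4eHh4eHh4eHh4d3d3eGhoeYqKiYiIeHhoeGc5f4hYWHh4eHh4eHh4eHd3d3d4aGh4iYqKiYh4eGhnOG+KeDh4eHh4eHh4eHh3d3d3d3hoaHiJioqJiGhoZzhfi3g4aHh4eHh4eHh4eHhnZ3d3d2hoeImKiopcWkg4PYx3SFh4eHh4eHh4eHh4eGhnZ2dnaGhoeYqKil+rhwlvd1dIeHh4eHh4eHh4eHh4aGhoZ2dnaGh4eYmIWn94DHtnOHh4eHh4eHh4eHh4eHh4eGhoaGhoaHh5eXh4X3otWmc4eHh4eHh4eHh4eHh4c="/>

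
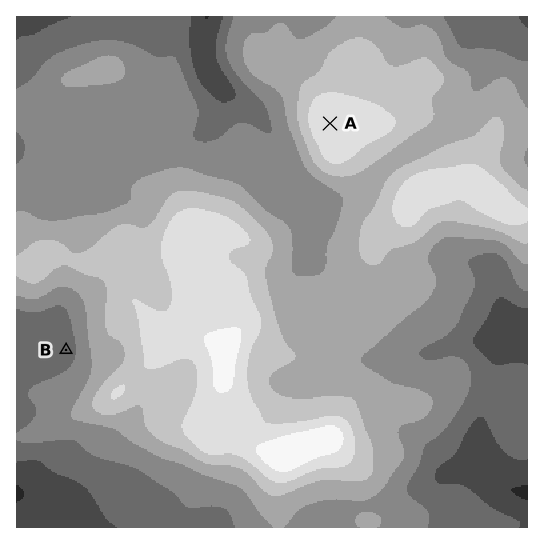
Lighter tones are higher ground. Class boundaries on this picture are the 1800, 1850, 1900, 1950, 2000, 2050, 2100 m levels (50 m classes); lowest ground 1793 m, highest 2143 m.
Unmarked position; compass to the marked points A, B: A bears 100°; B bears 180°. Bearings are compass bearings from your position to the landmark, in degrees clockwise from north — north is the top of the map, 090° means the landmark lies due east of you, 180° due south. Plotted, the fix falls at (66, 77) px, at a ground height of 1950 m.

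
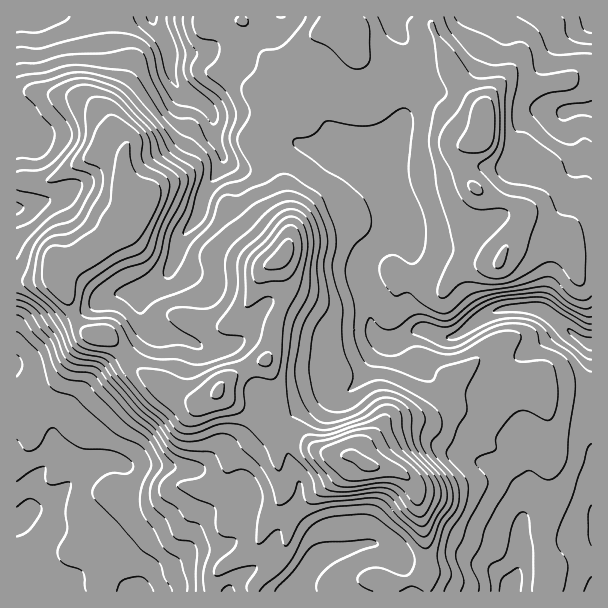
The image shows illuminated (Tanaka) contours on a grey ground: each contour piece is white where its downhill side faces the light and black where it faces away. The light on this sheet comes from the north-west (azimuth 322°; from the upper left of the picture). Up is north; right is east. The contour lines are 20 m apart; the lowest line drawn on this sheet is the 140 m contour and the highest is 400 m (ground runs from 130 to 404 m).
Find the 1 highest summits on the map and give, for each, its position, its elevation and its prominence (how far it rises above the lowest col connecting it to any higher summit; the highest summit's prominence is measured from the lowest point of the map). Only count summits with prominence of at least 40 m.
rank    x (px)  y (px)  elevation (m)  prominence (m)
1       369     465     404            274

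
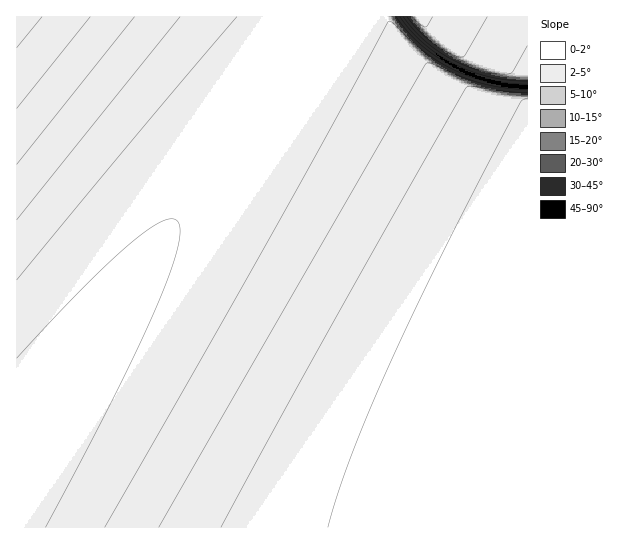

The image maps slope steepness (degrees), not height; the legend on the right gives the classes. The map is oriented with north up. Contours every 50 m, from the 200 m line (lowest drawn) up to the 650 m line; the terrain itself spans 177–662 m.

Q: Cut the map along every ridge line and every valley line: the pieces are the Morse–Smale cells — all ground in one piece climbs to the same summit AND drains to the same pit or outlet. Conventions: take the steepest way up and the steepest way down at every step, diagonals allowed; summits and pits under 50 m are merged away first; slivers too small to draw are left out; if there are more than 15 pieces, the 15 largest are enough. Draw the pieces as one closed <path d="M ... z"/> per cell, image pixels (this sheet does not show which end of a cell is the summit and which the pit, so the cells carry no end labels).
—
<path d="M386 16l-74 1-1 9-16 25-278 396 0 81 419-1 4-32 15-34 17-30 56-82 0-223-63-34-36-24-29-29-11-14z"/><path d="M311 16l-295 1 1 432 278-398 16-25z"/><path d="M527 349l-55 82-17 30-15 34-4 22 1 11 91-1z"/><path d="M527 16l-140 0 0 3 20 28 22 21 36 24 62 33z"/>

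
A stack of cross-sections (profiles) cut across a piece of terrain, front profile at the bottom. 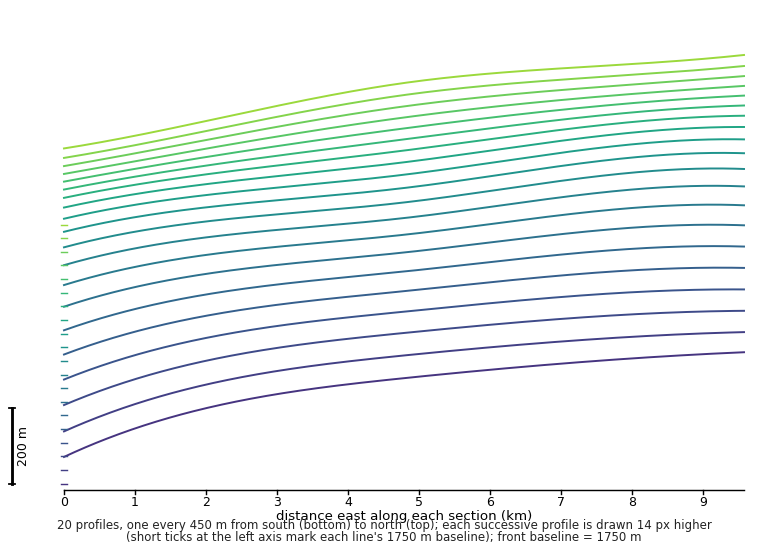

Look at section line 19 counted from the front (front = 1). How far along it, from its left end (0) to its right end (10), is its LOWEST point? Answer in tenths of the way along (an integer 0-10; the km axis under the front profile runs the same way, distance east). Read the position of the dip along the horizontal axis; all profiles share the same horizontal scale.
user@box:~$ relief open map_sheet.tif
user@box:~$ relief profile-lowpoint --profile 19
0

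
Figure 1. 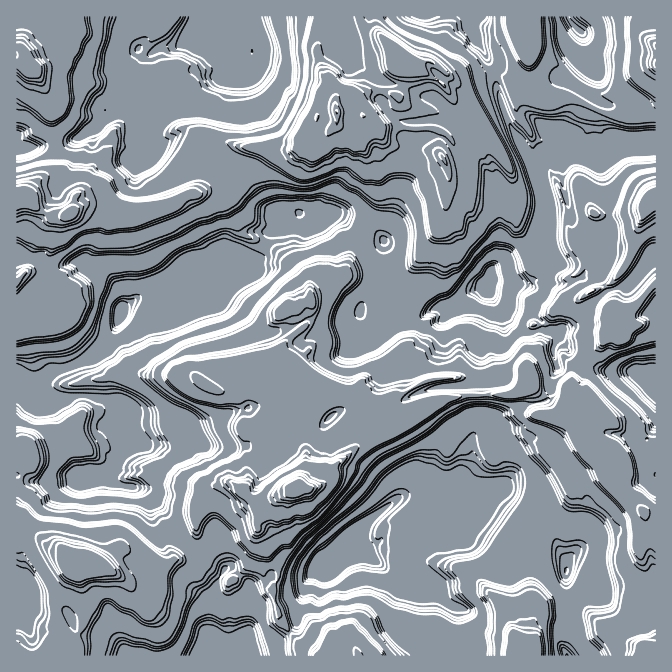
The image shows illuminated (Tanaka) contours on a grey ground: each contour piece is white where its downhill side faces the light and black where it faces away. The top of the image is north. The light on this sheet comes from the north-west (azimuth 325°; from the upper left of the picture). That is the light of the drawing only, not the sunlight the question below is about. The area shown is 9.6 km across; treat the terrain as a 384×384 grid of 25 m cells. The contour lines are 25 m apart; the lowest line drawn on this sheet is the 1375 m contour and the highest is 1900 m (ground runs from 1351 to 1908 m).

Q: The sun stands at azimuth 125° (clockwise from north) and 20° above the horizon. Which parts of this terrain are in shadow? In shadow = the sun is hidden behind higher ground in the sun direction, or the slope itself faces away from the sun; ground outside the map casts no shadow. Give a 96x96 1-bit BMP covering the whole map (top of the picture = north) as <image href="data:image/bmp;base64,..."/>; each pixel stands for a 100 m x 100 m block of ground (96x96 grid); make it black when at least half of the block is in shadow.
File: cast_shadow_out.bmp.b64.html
<image width="96" height="96" href="data:image/bmp;base64,Qk2+BAAAAAAAAD4AAAAoAAAAYAAAAGAAAAABAAEAAAAAAIAEAAATCwAAEwsAAAIAAAAAAAAA////AAAAAAAAAAAABIgAAAPAABgQAAAACJwAAAPAABgQAAAACMwAAAPAABwAAAAACC4AAAPABg8AAAAAEHeAAAPABAAAAAAAAD/AADMABAAIAAAABj8AADsADIAIAAAABgfwBAIAAcAYAAAABB9AAAAAAOAYAAAAAAf4AAQAAGAAAAAACAMwAEx4AEAAAAADAAOAAAAYMEAAAAABgAHgAAAAMEAAAAAAQADzAAAAOMAAAAAAAAAAAPAAGMAAAAAAAAAAAHwAAMAAAAAAAAAAAA4AANgEAAAAAAAAAAYAANgAAAAAgAAEAAMAAPgAPABAIAAEAAOAAJAPPgBAIAAGAAHAADAAAA5AAAADgADAACAD/4bAAAAAwADgAAAAAAbAAAAAAABwAAAA//LgAgAAAAAwQAAAMCJgDwAAAAAwgAAAAAdjT8AAAAAQgAAAAMN4D+AAAAAAAAAAAEP+D8AAAAAAAAAAAHn/g+cAAAAAAAAAADw/wGPAAAAAAAAAAAQcwAAAAAAAAAAAAAAAAAAAAAAAAACAAAAAAAAAAAAAAAAAAAAAgAEAAAAAAAA+AAgBgAGAAAAAAAAHgAgAgAAAAAAMAAADwAAAAAAAAAAPAAAAgAAAAAAAEAAAwAAAAAAAAAABD/GAwAAAAAAAAAABkAPgwAAAAAIAAAAwPABg4AAAMBYAAAAwH8Bg4AAAHD8AAAAAAABwwAAADx/wAAB4AAfwQAAAA9//wAA+AMHw0AAAAf/A/gAHgEDwEAAAAH/4BwADwAB8IwAAAA//AIAB4ABgMwAAAYP/4AAAAcBgIwAAAcA/8AAAAfBwAwAAAcAH9AAAAAAzAwAAAMAB/gAAAAAzAwAAAAAA/4AAAAGzg5gAAAAA/+AAAAG9zMwAAAAAfzAAAAGd7w4AAAAAf4AAAAGAQMeAAAAAP8AAAAGAcMPAAAAAD/AAAAGQcOAAAAAABn+AIAAwAGAAAAAAAACAMAAgADAAAAAAABAAMAAAQBAAAAAAAB4AMAAAQCAAAAAAAA8ANAAAwCAAAAAAAAPANAAAwCAAAAAAAADgLAAAwAwAAAAAAABgDAAAwGgDAAAAAAAADAAARGgDAHwAAAAACAAAAHwBgD+AAAAAAAAAoHwAgAHgAAAAGAAAoH/AACBAAAAAAAAAoL8AADgAAAAAAAAAMf/4ABwAAAAAAAAAMP7+AA4AAAAAAAAAAH/wAAcAAAAAAAAAAARwUAMAAMAAAAAAAAAAeAGAfcAAAAAAAABAHAAAP8AAAAAAAAAADgOB/+AAAAAAAAAAAAHwH+AAAAAAAAAAAAAAH/EAAAAAAAAAAAAAD/EAAABAAAAAAAAAD/gAAABAAAAAAAAAf/gAAAAAAAAAAAAAP/gAAAAAAYAAAAAAH/xAAAAAAYAAAAAAD/wAAAAAAdAAAAAAD/wAAAAAAfAAAAAAB/ACAAAAALMAAAAAB/ACAAIgALIAAAAAA/AAAAJgAPAAAAAAAvAAAAJABPIAAAAABvAEAABADvAAAAAABPAEAALAALAAAAAABPgAAAPAALA="/>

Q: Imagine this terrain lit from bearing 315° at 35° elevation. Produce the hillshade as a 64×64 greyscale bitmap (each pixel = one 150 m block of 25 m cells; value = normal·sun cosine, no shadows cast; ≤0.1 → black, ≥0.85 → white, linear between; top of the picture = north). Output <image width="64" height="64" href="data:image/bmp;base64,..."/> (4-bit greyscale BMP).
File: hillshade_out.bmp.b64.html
<image width="64" height="64" href="data:image/bmp;base64,Qk12CAAAAAAAAHYAAAAoAAAAQAAAAEAAAAABAAQAAAAAAAAIAAATCwAAEwsAABAAAAAAAAAAAAAAABEREQAiIiIAMzMzAERERABVVVUAZmZmAHd3dwCIiIgAmZmZAKqqqgC7u7sAzMzMAN3d3QDu7u4A////AKzKqXZ0RUQ0U5mZmqzMztqqqoiJmqqpvOypQTi5i77LrMupdoZXd1NDeZmbq63N66qYiJqaqqq93alTaKqavey8y6p1iXh3dSNYd3q6jNzuypeJqqqqur3eunR5u6qrzbvbmpRpiIZWNEZ2V7t43u7sqImqu7vczM3LhHrNy6qqqtuZpkeIiFVEd4iIu5e9/+65m7vMqszLuquWer3duqqay5iYVoiZZWN5mJqph7zf7tyqu7u6mqu7qpd6q87Kqpq7l2d2iZl1dUimeqlVjN7d27qqqqurzb3bmKuqrMqqmquYVFV4mXV4RLpXqUNazuzMuqqZqrrMvNyorbqrupmZqpmYd3iZhFmEbJd4QBar7tzLqZq6uqqqq6eNyru6eJm6uqqoiZq4Z5dYp2VQAnmszMyqqs3cupqpl2ravLp1mrzLuqqZqruZmYiYdCAAJ5qru6qqvM7rqpmXaLu9y5aavcu7uqqZq6iJqphoYQACaaq7qqqqq+26qZl3irzcqKq8zMzMuZqquFeZylRlAAAVrLuqqZmqztqpmZmZq9y5mrzLzd3LvMq6VYm7llQgAAFK3KqqqZmt7KmZmZmau6mJrN3N3cus7MyWequodUEAABOdyqqqmaveupqXeIqbqqqJzd3d3dvd3amZm7qFQxAAE0jLqqqpmr7aqph4mZqqqYiazdzM3M3Ouqqq3tp1QQACZoqqqqmZrNurqpmZmZh2d2iru7qrzs7szMrf/rmGEAE3iZmZmZiKy6m6qpqWiZY2RXiavLq+7v/dy63/27lBARN5mYeZh2eqmqqpqpZpmVZkVXmt7cve7/7Kqs7szJQhESR4dWmYd5qaqpmpl3mZd5h1aJrN26ve3duqq8u8yVIAEleHaJqZqaqqqqqIibmImZiJmau7qqvLqqqaqqqql0IAJpmJqqqqqaqpmYiau7upd4maq6qquru5qpmpq6qql0EBWZmqqql4iqmHeIq7zduGiZq7upmbrNuqmamLyqmqlzAEiZmpuYiJqZh3hqq87seJmqq4d2d5u7qpmXerqpqqlAAUZniszKmpmYmIupmrypmImZhlZmZ4qpmamImqupvLlTNFVli+ypmZmIeqqpiHZniIh3iJmZmZmZmqu5rNupq6qqvLdVzruYiZmJmau6qHebq5mqmZmZmZmqu9yazdypmau87Iav2qiImZiImszeyqzu66uqqqqZmqms3bqqvMy6q7vdho3bhlVohmVmeb3tu+/+3czLuqqpiYre66mprMqs3e6mnMqUISRUVERFis7tzv/d3d3dypqHZ6zv2qmb25vN/8icy6YwASRERENIq87t7/7dzM3dmJhmmqz+upq7mqve24zLymQTWId1Mjaturzf/u7tuquoeHeaqr3LvNu7vNy7isvMqWRpmZlyE2zqqqve7u7sp3hmV5qqqqma7sq87rp3ms2phlmZmZYSONyqqqu9/e/riFVFiqqZlnmszLrOzbiIzrqFaZmZmEE0m6qqqqre3//LdlJpqpmYNHmq3M7M/Ll93Mc1iamYY0Z5qqqqqq3//924hDeZmZmEJHndvdvuzKmr3ZRZmqmGNWZ5maqpqs//7MqZRZmpmIcxJby6u87LzKWN64iYial2VTSJmaqqrO7+y7qGiqqGd0ACe8qqrdur2UnLqHVXh3d3czeZmZqazc7tzKiarLh4cgFZuqqru6rNZZl3UyRmVVRWQ0aJmYrNzd3MuZq824iHECaKqqqqmr2TSId1I1ZmZkM0Q0Z3iKzM7supibzchlZhJleZu7qavLY4mXZDRmVVVlM0RWZXmru97rqYm82oZGUmdXm8upm7t2d5l0Nnh3VEVVQzWFWJqqq+2piavMqWR2aFSbzKiLvHNmi9lWmaupdTVnU0VHmJmZq7h3i8yphFiZdIvMypvct4d63ZiZvN3bhUeYMjNURGeImHeKq6mWWJmGe7u7rO7quXi9qZiczN7rh5mDIzIQFXdmeJuqqZdYmHeLy6qr7v7cmKu7qIvdu825mZhlVEECZ3ZEebqol1eXZ6vdu83f7v7bu8qpid/qqqqZmYeHZCFIiHZnqpmIZ4ZHq87Kzu7+/+3LzKZ5rP2qmZmIiJiGM0ZoiZmrmZhndliaq7qr7t7e7LzMt1iazsqpqqmZu5l0VlRomaupmYh1eJmZmZmru6mqd87ZaJqs2qq83d3uuph4hlaJqrmZmGaIiZmZmZmZmYd0Su2ImrzcvMze7v/aqYmZdomaqZmXV4h5mYd3dmZphjY2rKmqrN3LvM3v//uqiZmHiZmZmYd4h2Z4h3d3ZoiYQ1WZqqqqq7qqqq3//rqZmJh4mZmZhpmXZmeJmZmpiJl1VHmZqqqpqrzMu+//y6mYmoeZmZiGmpiZmZmqqZiHeYZ1WJmaqqqau87rz//Ku6mal3iIh3iKmZqqq8qpiYdXdYdnmZmZmYmqq+6+/9qruqqXV3h3eZqZmZqq7bmYiGZ0d2iaqqqZiJmavs3u6pu7uYh3mHeKqoZ5iZrN27mZiJVHV5qrzLmZmZqt3N3Lqqu7mrmamKu7lTeImszdzJmJlzZGmJmau6qZmazM3Kmaq7uqu6qpu7qoRIm6zd3MmZmZVUWYiGaKmqmZq8ztqZqsyqqrupnMuqlTeczN3M66mZl1VYmZdFmZqZm6zN2pmqy5q8y5mczLqFNYrMzcvKqqmXdkiZmWN5mpmsrM3rqqq6mqzduZzcuoU1uJy82q"/>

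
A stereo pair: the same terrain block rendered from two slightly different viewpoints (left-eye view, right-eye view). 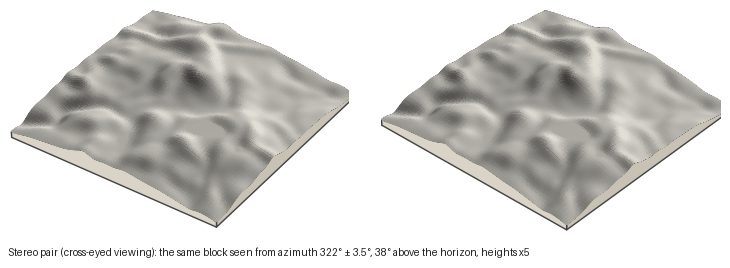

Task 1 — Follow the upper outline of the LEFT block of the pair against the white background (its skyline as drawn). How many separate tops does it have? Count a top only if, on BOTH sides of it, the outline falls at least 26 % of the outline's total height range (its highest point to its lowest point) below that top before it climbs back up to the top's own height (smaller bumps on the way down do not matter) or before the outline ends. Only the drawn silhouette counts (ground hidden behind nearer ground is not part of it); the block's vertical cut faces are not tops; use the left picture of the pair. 1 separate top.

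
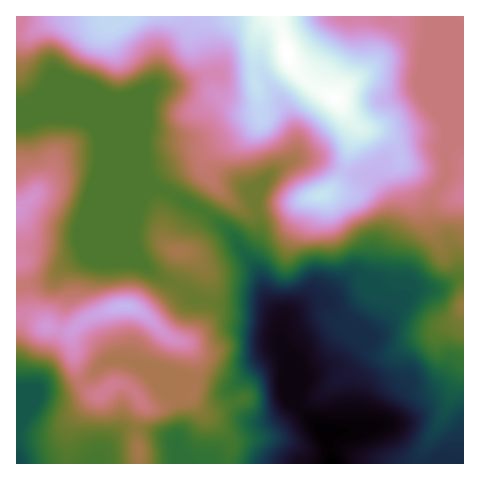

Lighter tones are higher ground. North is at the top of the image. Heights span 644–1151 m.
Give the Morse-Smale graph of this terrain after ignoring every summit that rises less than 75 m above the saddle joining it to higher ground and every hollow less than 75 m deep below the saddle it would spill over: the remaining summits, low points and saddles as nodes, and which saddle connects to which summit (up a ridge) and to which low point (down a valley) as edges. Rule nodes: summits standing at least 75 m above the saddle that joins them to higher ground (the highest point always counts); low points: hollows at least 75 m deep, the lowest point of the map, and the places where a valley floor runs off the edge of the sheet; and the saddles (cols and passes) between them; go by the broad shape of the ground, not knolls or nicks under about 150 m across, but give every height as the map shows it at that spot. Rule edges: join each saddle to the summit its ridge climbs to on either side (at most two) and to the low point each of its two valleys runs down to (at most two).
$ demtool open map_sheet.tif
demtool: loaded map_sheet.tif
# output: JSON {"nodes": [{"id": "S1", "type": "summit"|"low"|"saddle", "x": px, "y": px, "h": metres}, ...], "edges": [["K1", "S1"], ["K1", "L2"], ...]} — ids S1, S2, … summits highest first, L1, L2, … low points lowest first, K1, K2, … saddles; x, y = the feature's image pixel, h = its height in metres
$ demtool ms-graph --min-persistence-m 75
{"nodes": [
{"id": "S1", "type": "summit", "x": 287, "y": 53, "h": 1151},
{"id": "S2", "type": "summit", "x": 124, "y": 307, "h": 1029},
{"id": "L1", "type": "low", "x": 332, "y": 463, "h": 644},
{"id": "L2", "type": "low", "x": 17, "y": 463, "h": 760},
{"id": "K1", "type": "saddle", "x": 137, "y": 430, "h": 885},
{"id": "K2", "type": "saddle", "x": 166, "y": 190, "h": 843}],
"edges": [["K1", "S2"], ["K1", "L1"], ["K1", "L2"], ["K2", "S1"], ["K2", "S2"], ["K2", "L1"]]}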